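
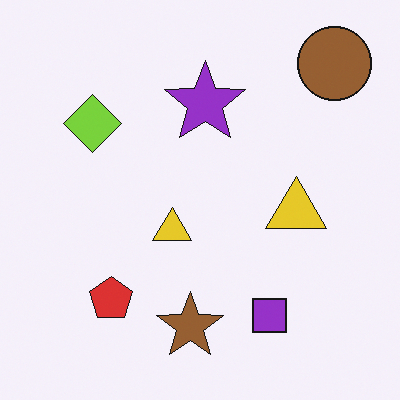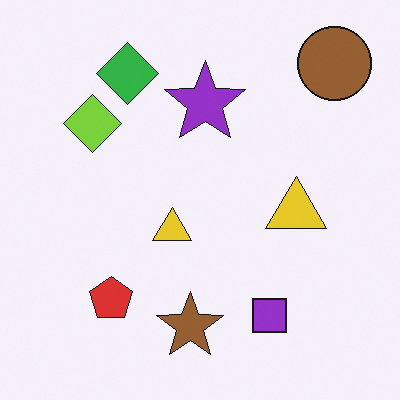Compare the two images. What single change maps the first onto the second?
This is the original image overlaid with an additional green diamond.

A green diamond appears in the second image that is absent from the first.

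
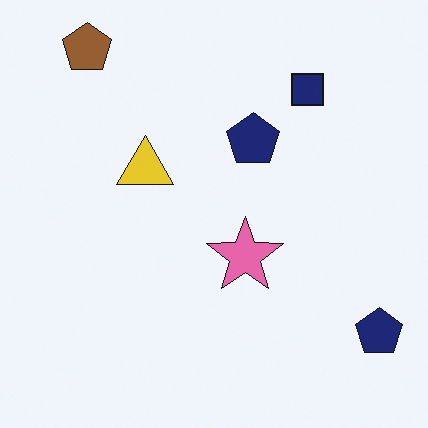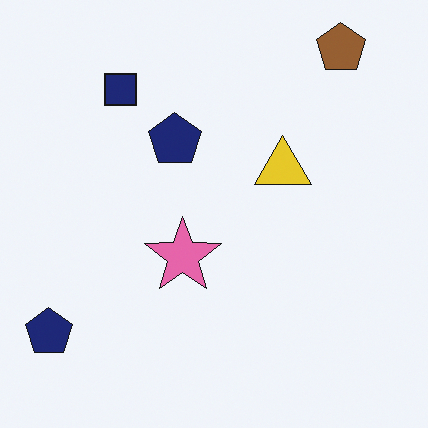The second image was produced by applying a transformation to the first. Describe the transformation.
The second image is the first flipped horizontally (left ↔ right).

The brown pentagon is in the top-left of the first image and the top-right of the second — shapes on opposite sides of the vertical midline have swapped in a mirror flip.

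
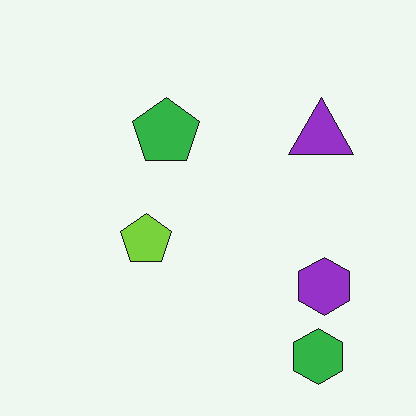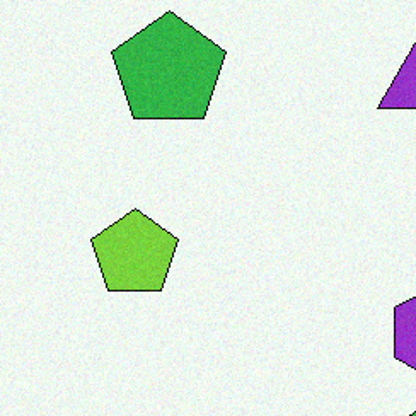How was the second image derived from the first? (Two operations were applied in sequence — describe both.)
The second image is the first degraded with subtle gaussian noise, then cropped to a noticeably smaller region and rescaled.

Random speckle covers the whole image, including the flat background. The visible shapes are larger and the field of view is narrower; shapes near the original edges may be partly or wholly outside the frame — a crop-and-rescale.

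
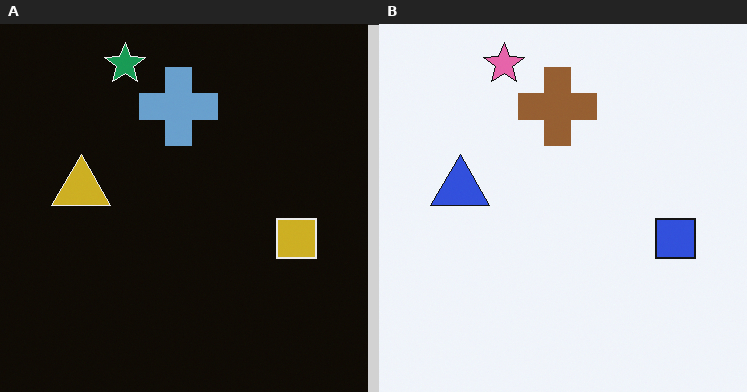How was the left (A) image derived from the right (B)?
The left (A) image is the right (B) color-inverted (negative).

The light background has become dark and every shape's color is its complement — a photographic negative.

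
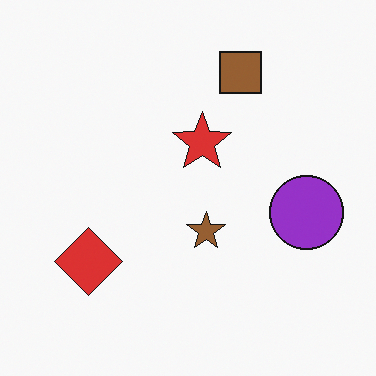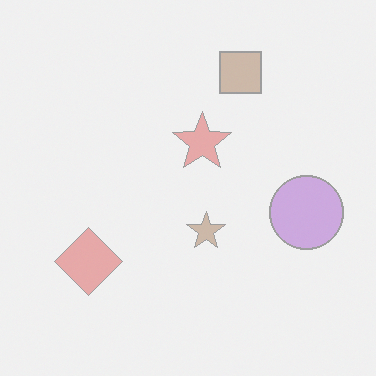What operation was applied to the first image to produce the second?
Given much lower contrast.

Tones are pushed toward mid-grey across the whole image — a global contrast change.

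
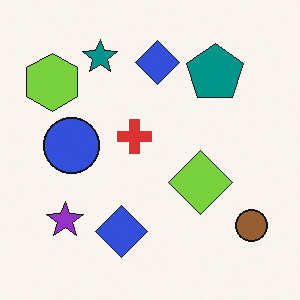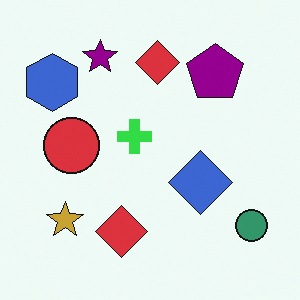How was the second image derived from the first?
Hue-shifted by a moderate amount.

Every shape's color has rotated by the same amount around the hue wheel — a uniform hue shift.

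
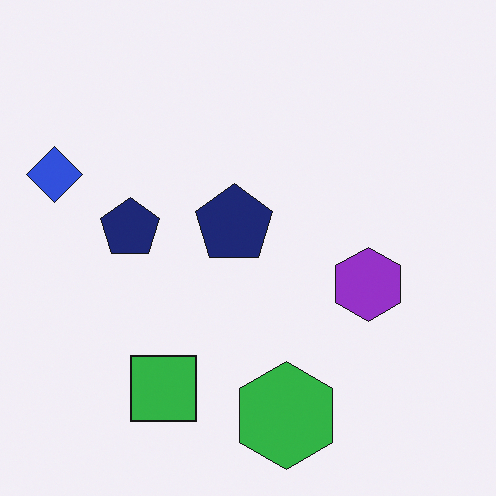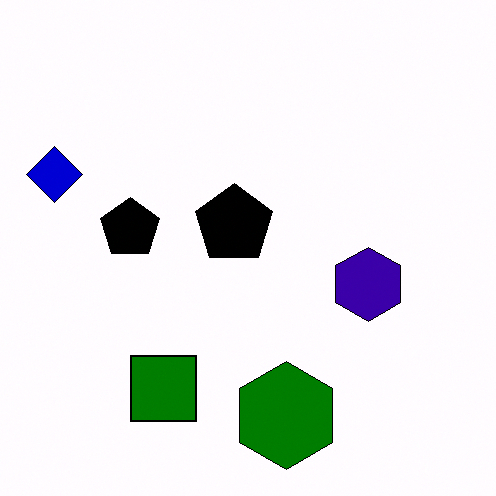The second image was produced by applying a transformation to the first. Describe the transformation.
The second image is the first given much higher contrast.

Tones are pushed away from mid-grey across the whole image — a global contrast change.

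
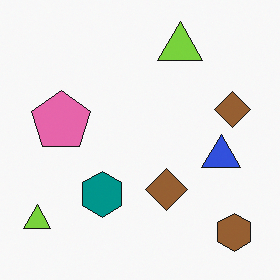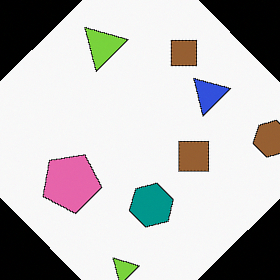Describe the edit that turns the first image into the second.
Rotated counter-clockwise by a large amount — several tens of degrees.

Every shape is tilted by the same angle and the image corners show triangular fill wedges — a whole-image rotation by a non-right angle.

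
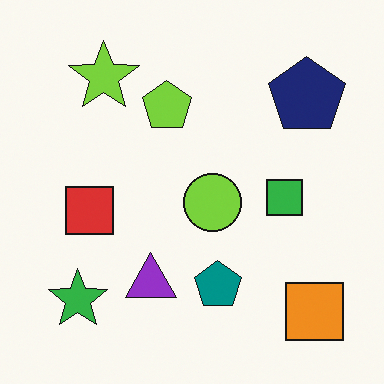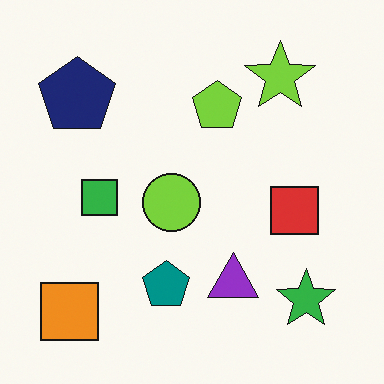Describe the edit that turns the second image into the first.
Flipped horizontally (left ↔ right).

The orange square is in the bottom-left of the second image and the bottom-right of the first — shapes on opposite sides of the vertical midline have swapped in a mirror flip.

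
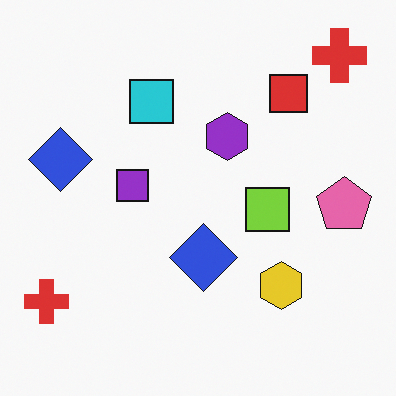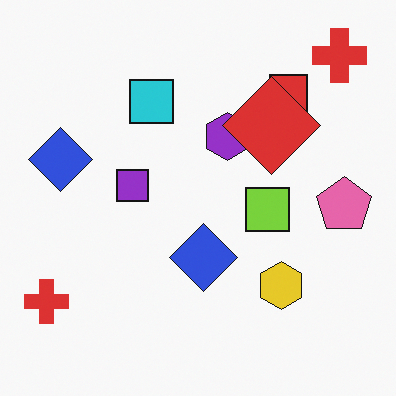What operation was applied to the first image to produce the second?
The transformation is: overlaid with an additional red diamond.

A red diamond appears in the second image that is absent from the first.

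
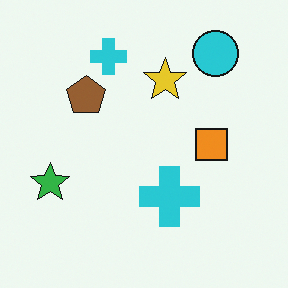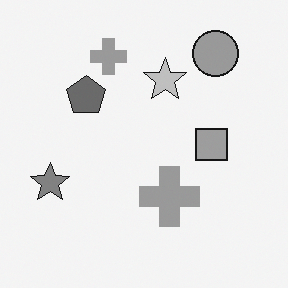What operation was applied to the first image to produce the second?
The second image is the first converted to grayscale.

All color is removed — every shape is now a shade of grey.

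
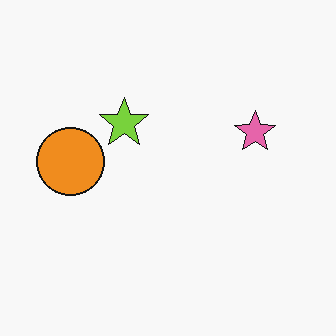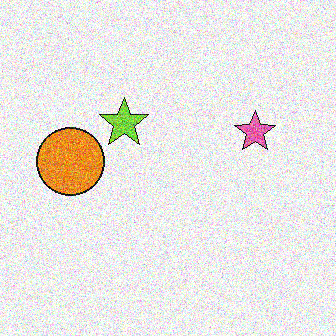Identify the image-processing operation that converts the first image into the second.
The transformation is: degraded with strong gaussian noise.

Random speckle covers the whole image, including the flat background.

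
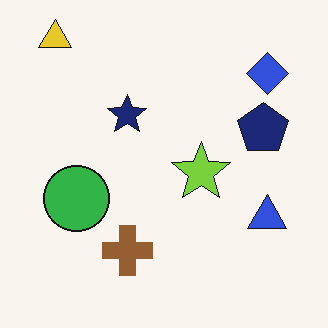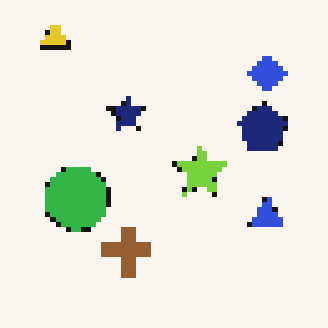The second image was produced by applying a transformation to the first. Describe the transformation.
The second image is the first lightly pixelated (a mild mosaic effect).

Shapes are reduced to large square blocks; fine edges and outlines are lost — a downscale-then-upscale (mosaic) effect.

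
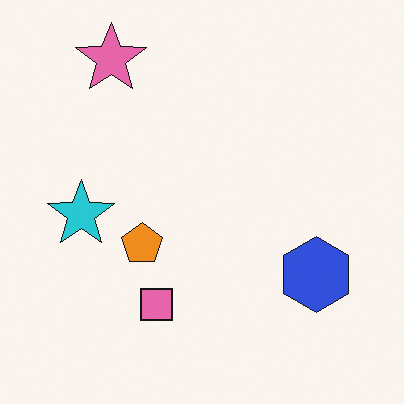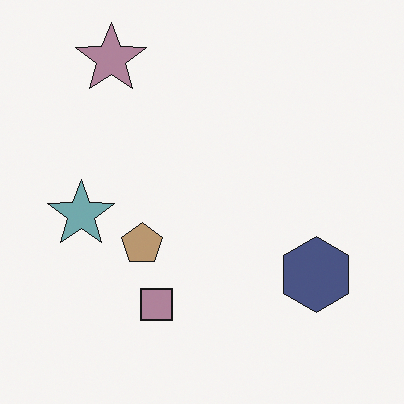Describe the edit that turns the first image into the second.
It was heavily desaturated.

All colors are more muted and greyish — a global saturation change.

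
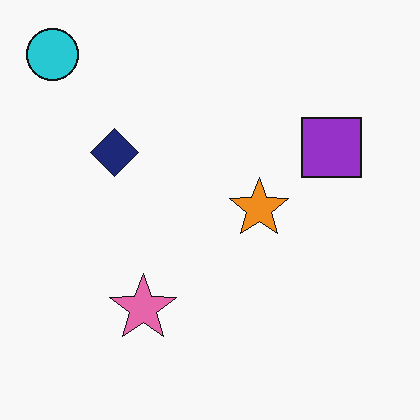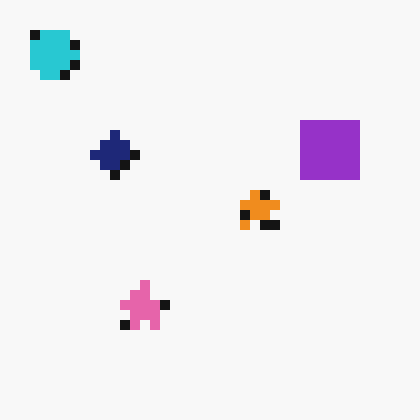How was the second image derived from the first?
This is the original image coarsely pixelated.

Shapes are reduced to large square blocks; fine edges and outlines are lost — a downscale-then-upscale (mosaic) effect.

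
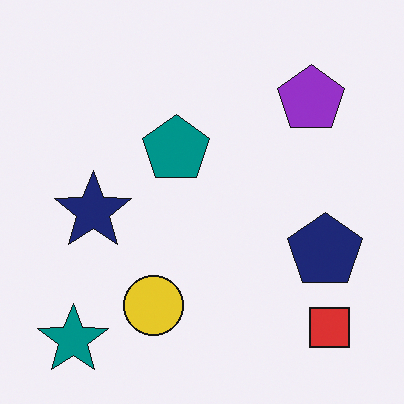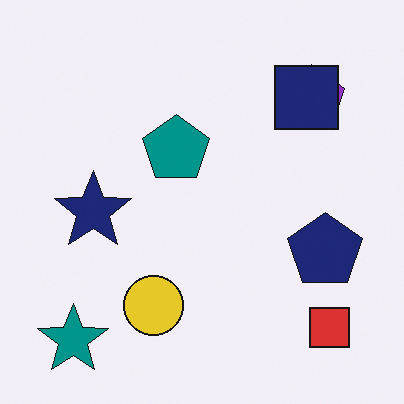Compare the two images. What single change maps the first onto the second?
This is the original image overlaid with an additional navy square.

A navy square appears in the second image that is absent from the first.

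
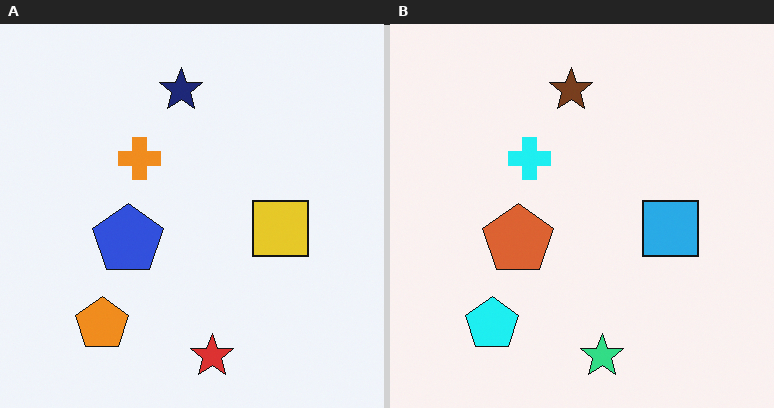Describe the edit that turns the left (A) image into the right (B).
This is the original image hue-shifted by a moderate amount.

Every shape's color has rotated by the same amount around the hue wheel — a uniform hue shift.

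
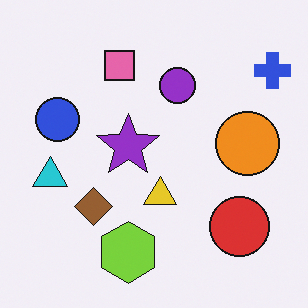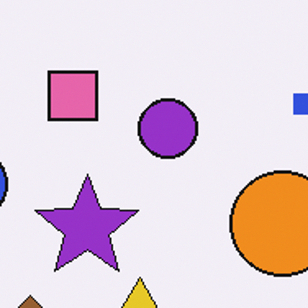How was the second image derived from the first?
This is the original image cropped to a noticeably smaller region and rescaled.

The visible shapes are larger and the field of view is narrower; shapes near the original edges may be partly or wholly outside the frame — a crop-and-rescale.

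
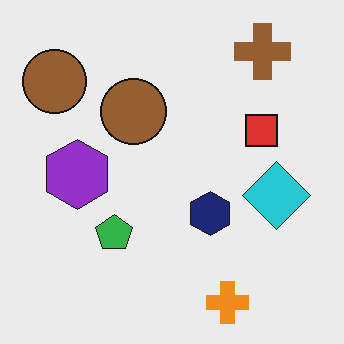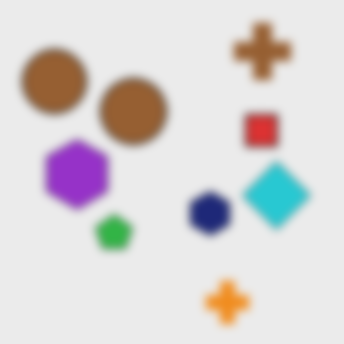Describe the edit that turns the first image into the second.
This is the original image moderately blurred.

Shape edges and outlines are uniformly softened across the whole image.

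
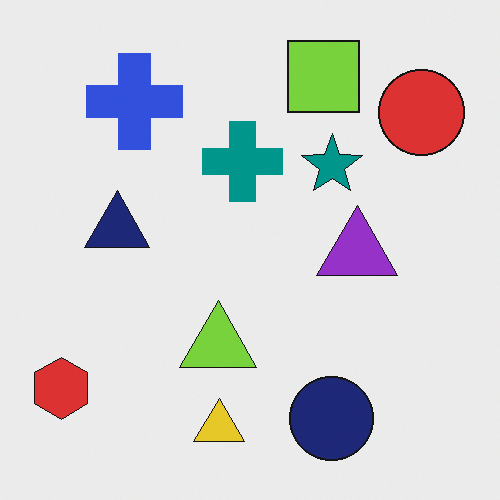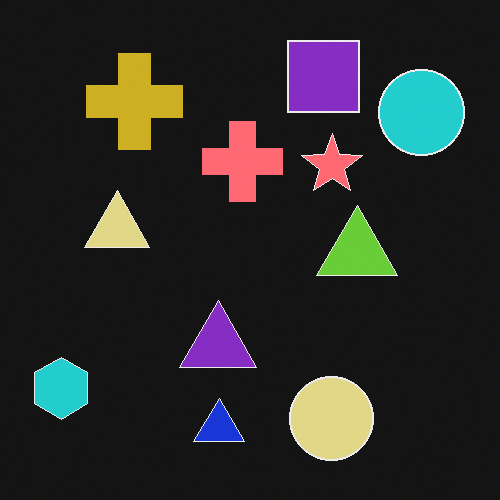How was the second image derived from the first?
Color-inverted (negative).

The light background has become dark and every shape's color is its complement — a photographic negative.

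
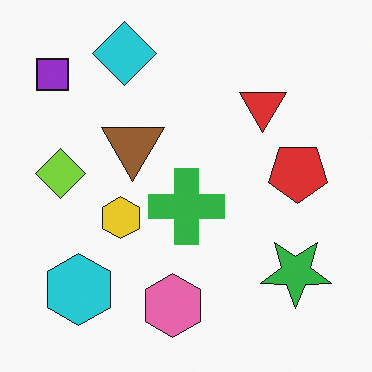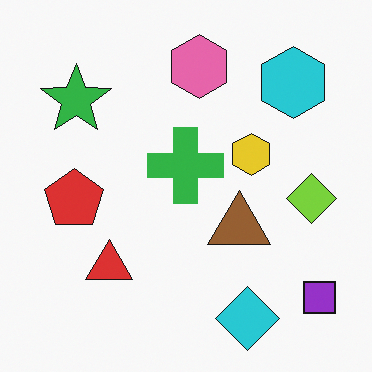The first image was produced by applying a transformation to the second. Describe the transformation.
This is the original image rotated 180°.

The purple square sits in the bottom-right of the second image and the top-left of the first — consistent with a whole-image 180° rotation.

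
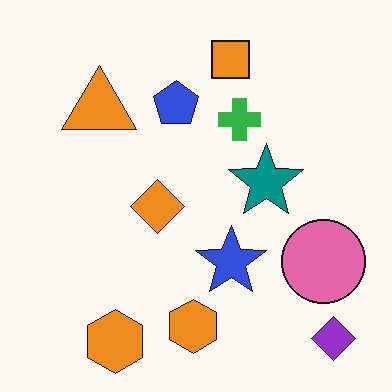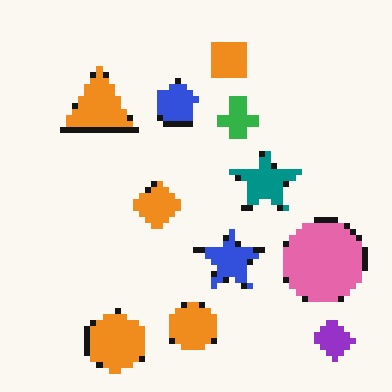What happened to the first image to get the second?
Pixelated into visible square blocks.

Shapes are reduced to large square blocks; fine edges and outlines are lost — a downscale-then-upscale (mosaic) effect.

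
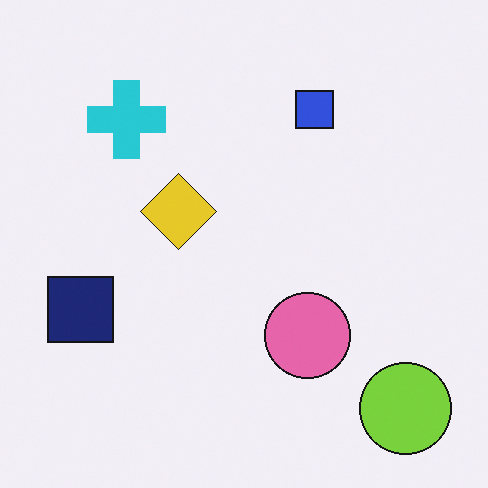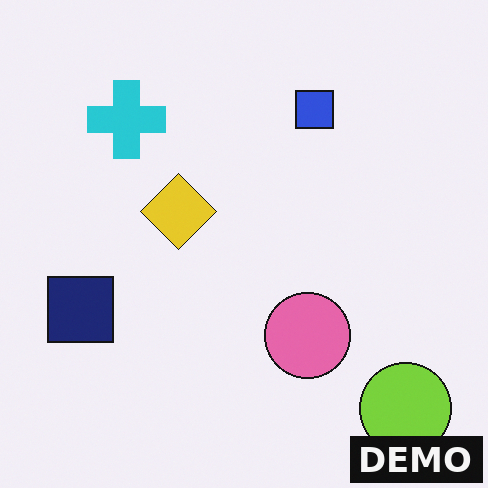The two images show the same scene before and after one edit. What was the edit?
The image was watermarked with the text "DEMO" in the lower-right corner.

A dark label reading "DEMO" appears in the lower-right corner.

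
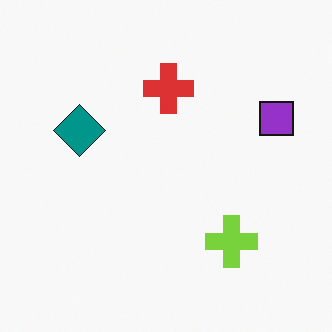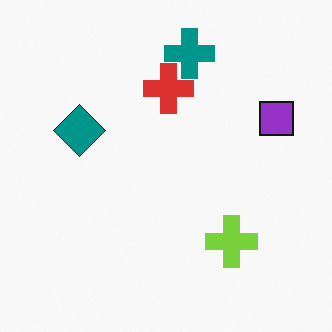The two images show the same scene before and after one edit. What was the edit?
The transformation is: overlaid with an additional teal cross.

A teal cross appears in the second image that is absent from the first.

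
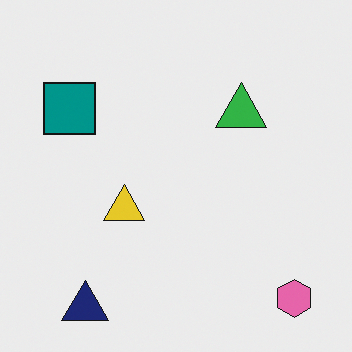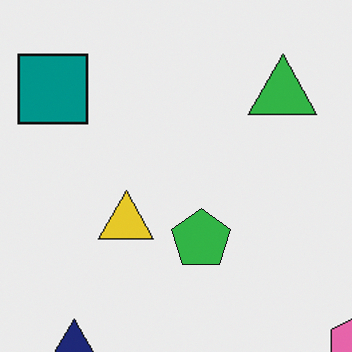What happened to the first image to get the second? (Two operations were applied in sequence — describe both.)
This is the original image cropped slightly and scaled back up, then overlaid with an additional green pentagon.

The visible shapes are larger and the field of view is narrower; shapes near the original edges may be partly or wholly outside the frame — a crop-and-rescale. A green pentagon appears in the second image that is absent from the first.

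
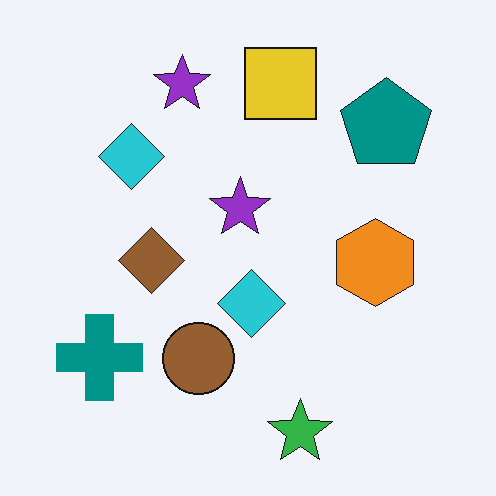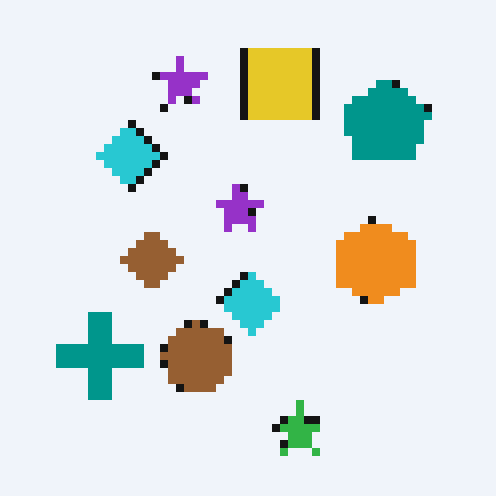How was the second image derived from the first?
It was moderately pixelated.

Shapes are reduced to large square blocks; fine edges and outlines are lost — a downscale-then-upscale (mosaic) effect.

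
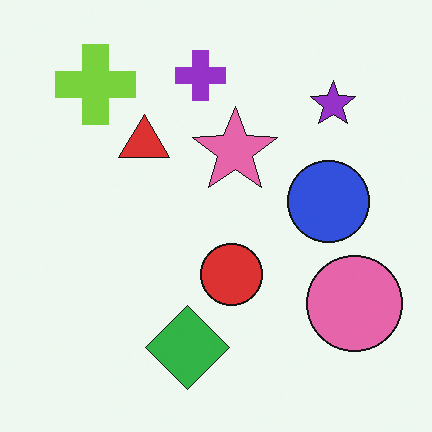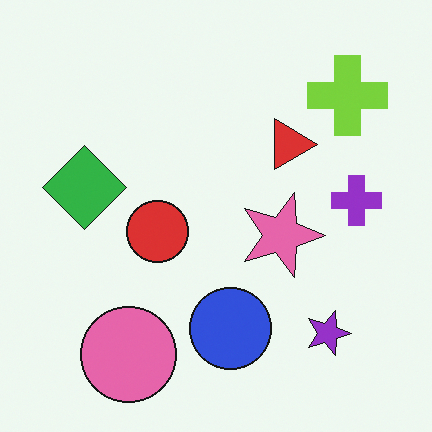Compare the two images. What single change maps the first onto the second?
The second image is the first rotated 90° clockwise.

The lime cross sits in the top-left of the first image and the top-right of the second — consistent with a whole-image 90° clockwise rotation.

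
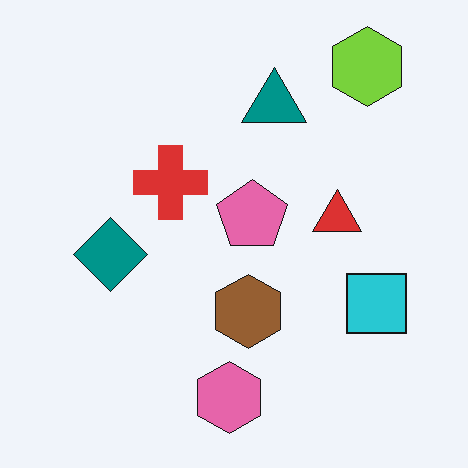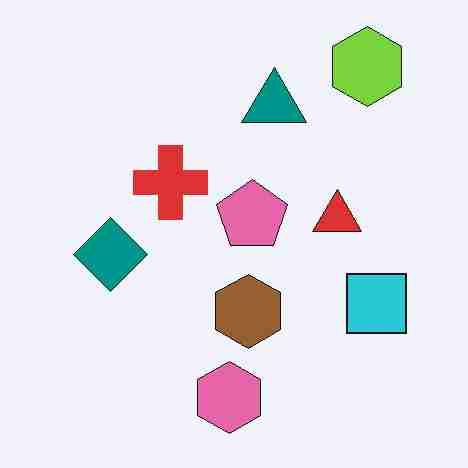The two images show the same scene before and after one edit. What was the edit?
Heavily JPEG-compressed with obvious blocking artifacts.

Blocky 8×8 compression artifacts appear around shape edges and the flat background shows ringing — characteristic JPEG degradation.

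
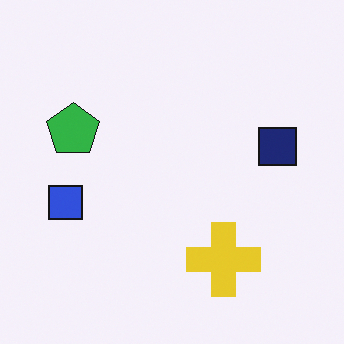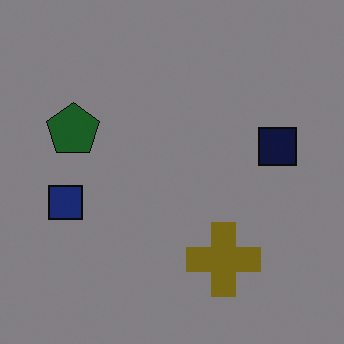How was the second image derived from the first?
This is the original image darkened a lot.

Every pixel — background and shapes alike — is uniformly darkened.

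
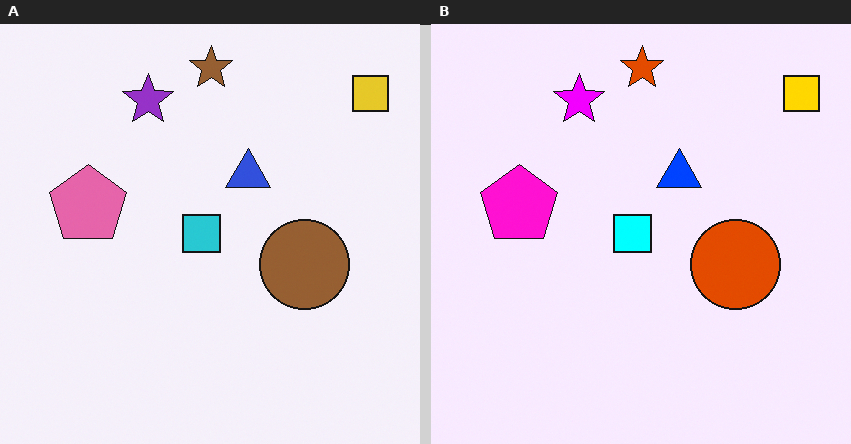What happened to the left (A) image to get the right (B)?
It was made much more vivid (saturation change).

All colors are more vivid — a global saturation change.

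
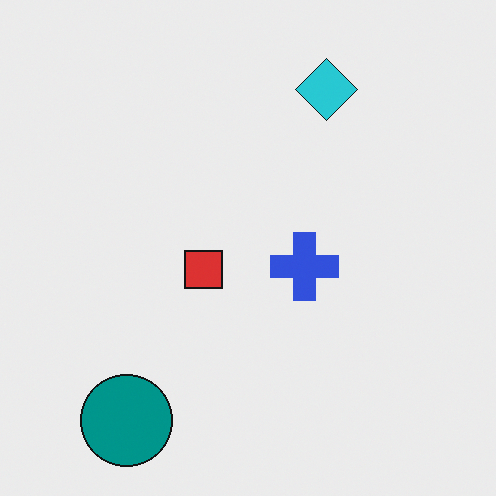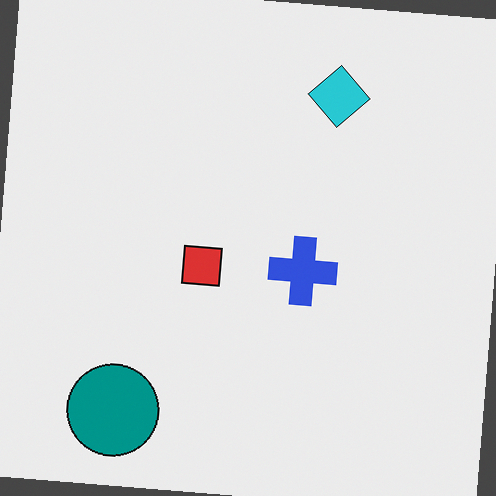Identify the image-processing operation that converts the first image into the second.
This is the original image rotated clockwise by a slight angle.

Every shape is tilted by the same angle and the image corners show triangular fill wedges — a whole-image rotation by a non-right angle.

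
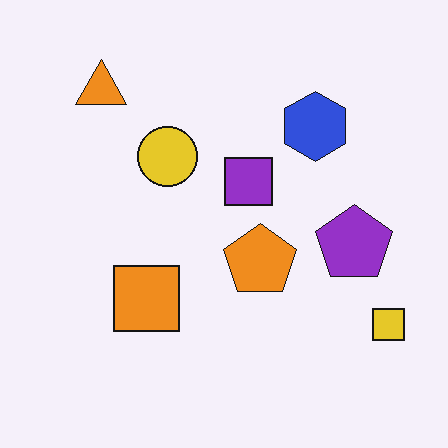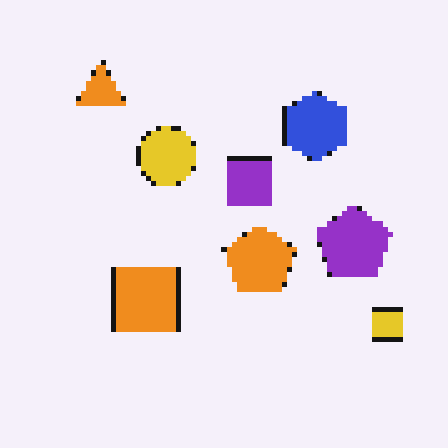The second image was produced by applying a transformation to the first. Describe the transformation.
The image was lightly pixelated (a mild mosaic effect).

Shapes are reduced to large square blocks; fine edges and outlines are lost — a downscale-then-upscale (mosaic) effect.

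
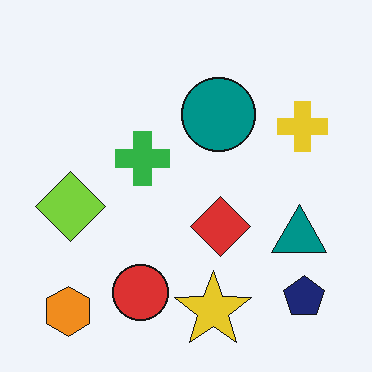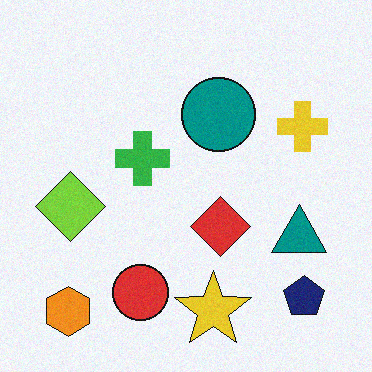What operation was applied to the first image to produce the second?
This is the original image degraded with light additive noise.

Random speckle covers the whole image, including the flat background.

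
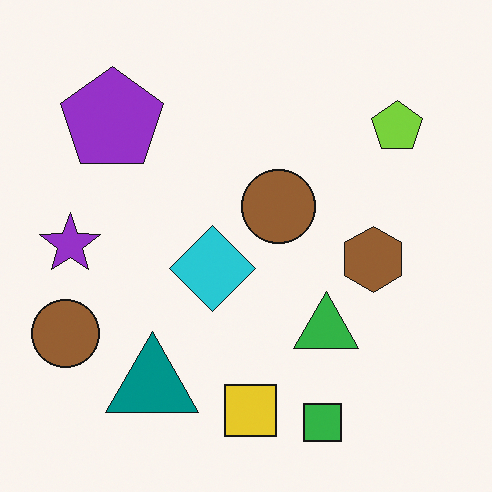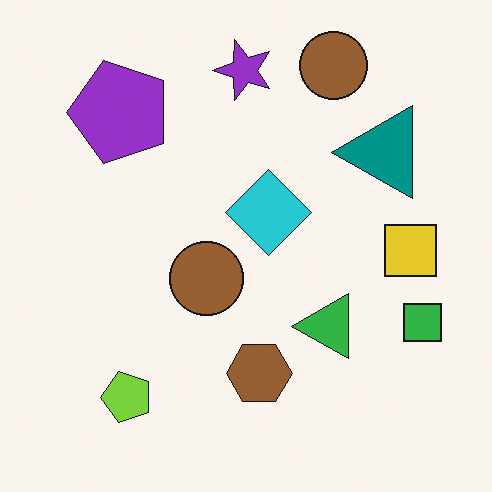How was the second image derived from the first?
The transformation is: transposed (reflected across the top-left ↔ bottom-right diagonal).

Shapes have swapped their row and column positions — what was in the top-right is now in the bottom-left — a diagonal reflection.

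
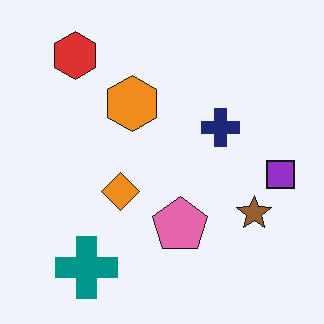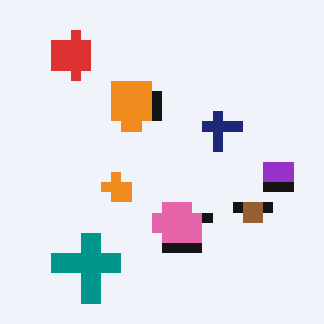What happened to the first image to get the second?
It was heavily pixelated into large blocks.

Shapes are reduced to large square blocks; fine edges and outlines are lost — a downscale-then-upscale (mosaic) effect.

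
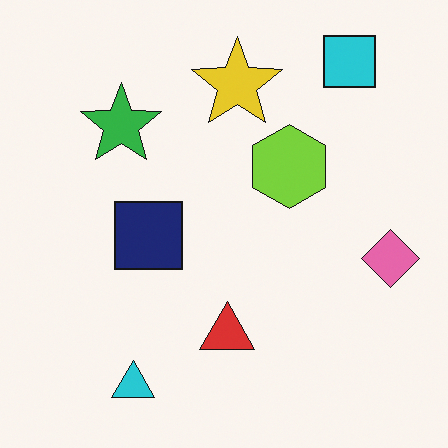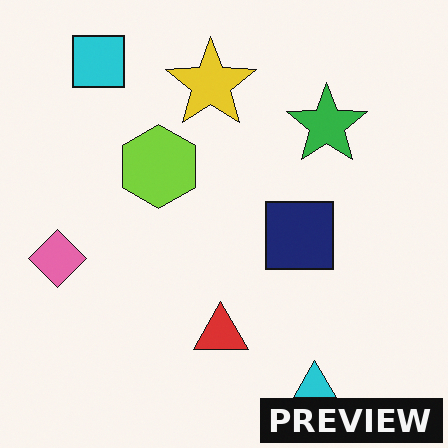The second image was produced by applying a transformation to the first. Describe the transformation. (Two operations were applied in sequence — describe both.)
Flipped horizontally (left ↔ right), then watermarked with the text "PREVIEW" in the lower-right corner.

The pink diamond is in the right of the first image and the left of the second — shapes on opposite sides of the vertical midline have swapped in a mirror flip. A dark label reading "PREVIEW" appears in the lower-right corner.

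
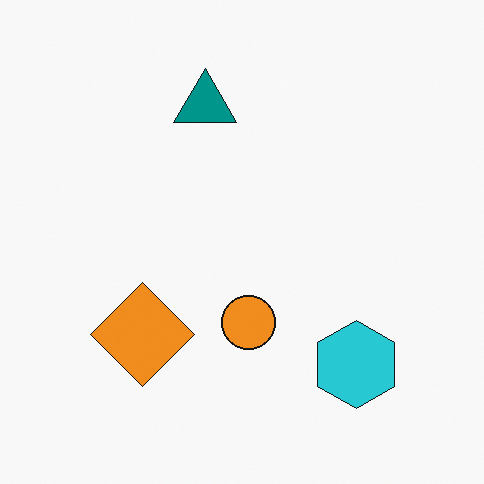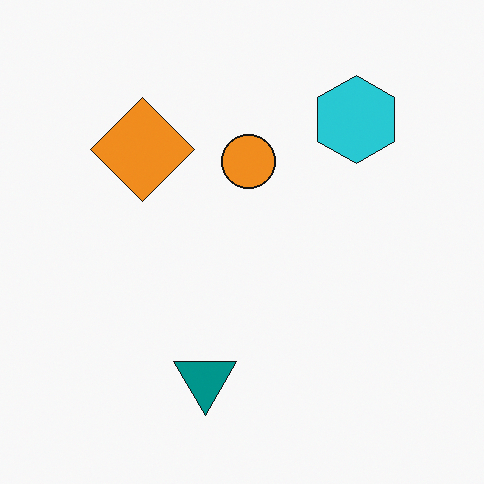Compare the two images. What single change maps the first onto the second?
It was flipped vertically (top ↔ bottom).

The teal triangle is in the top of the first image and the bottom of the second — shapes on opposite sides of the horizontal midline have swapped in a mirror flip.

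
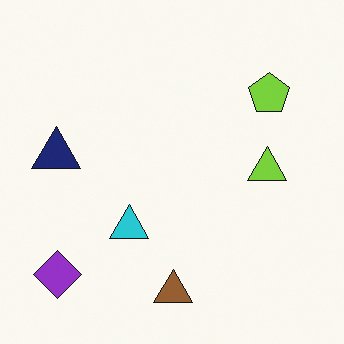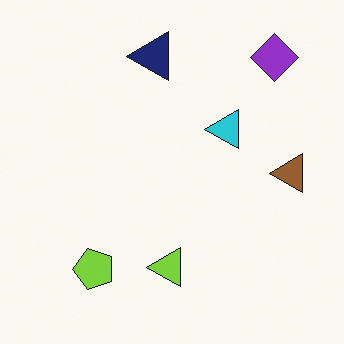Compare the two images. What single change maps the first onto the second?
The transformation is: transposed (reflected across the top-left ↔ bottom-right diagonal).

Shapes have swapped their row and column positions — what was in the top-right is now in the bottom-left — a diagonal reflection.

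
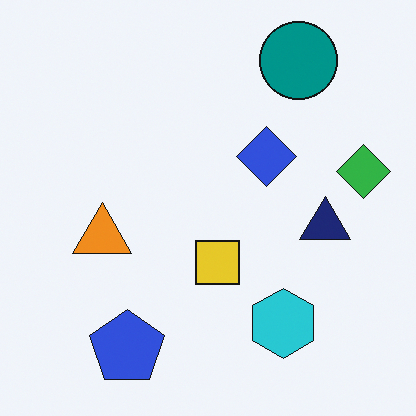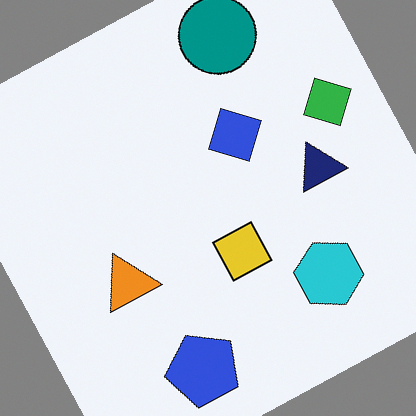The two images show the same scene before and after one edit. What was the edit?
This is the original image rotated counter-clockwise by a moderate amount.

Every shape is tilted by the same angle and the image corners show triangular fill wedges — a whole-image rotation by a non-right angle.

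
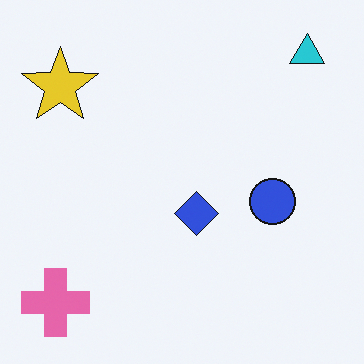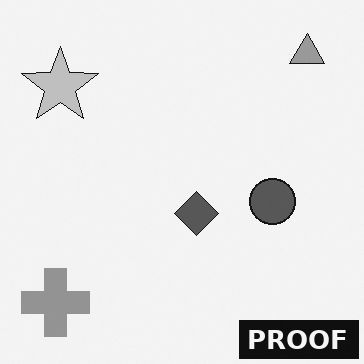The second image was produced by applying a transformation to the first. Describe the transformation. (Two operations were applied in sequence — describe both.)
The second image is the first converted to grayscale, then watermarked with the text "PROOF" in the lower-right corner.

All color is removed — every shape is now a shade of grey. A dark label reading "PROOF" appears in the lower-right corner.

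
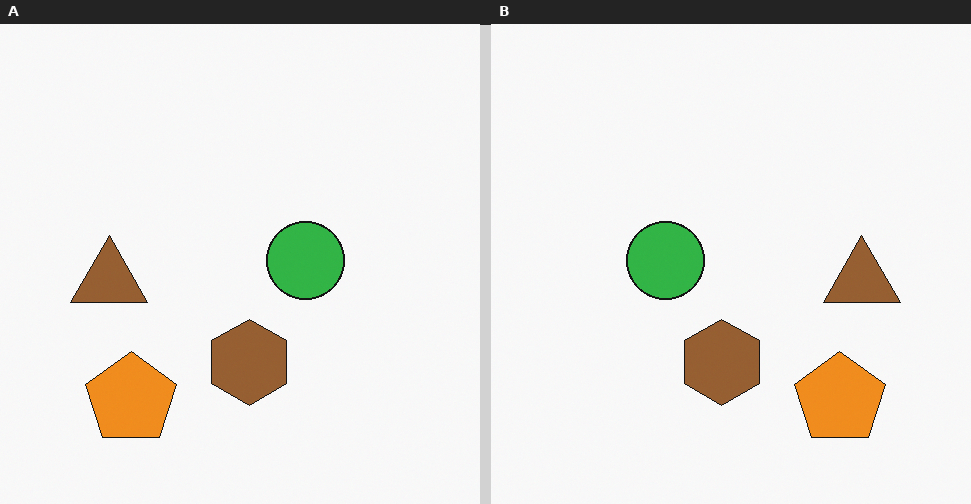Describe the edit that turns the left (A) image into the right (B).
This is the original image flipped horizontally (left ↔ right).

The brown triangle is in the left of the left (A) image and the right of the right (B) — shapes on opposite sides of the vertical midline have swapped in a mirror flip.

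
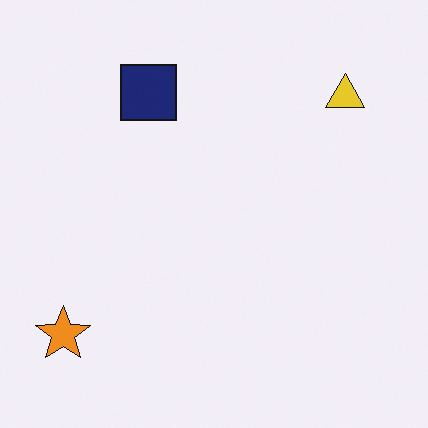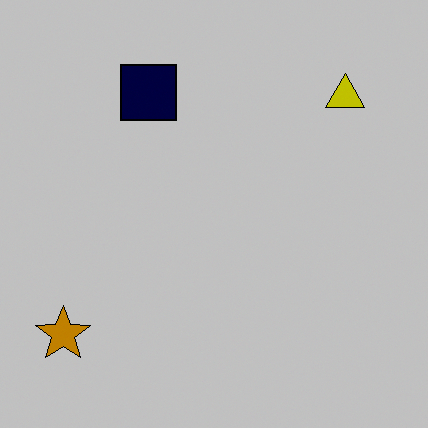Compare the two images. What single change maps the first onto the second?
This is the original image heavily posterized to just a handful of flat colors.

Each flat color has snapped to a coarser quantized level — most visibly, the near-white background has dropped to a flat grey.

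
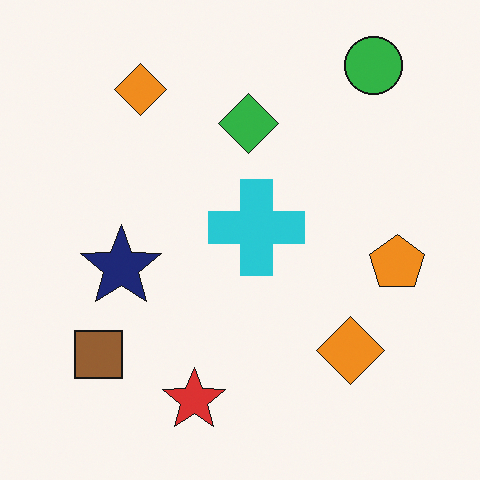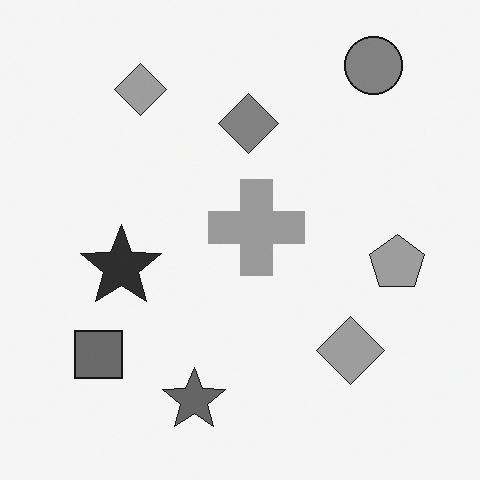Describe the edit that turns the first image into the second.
The image was converted to grayscale.

All color is removed — every shape is now a shade of grey.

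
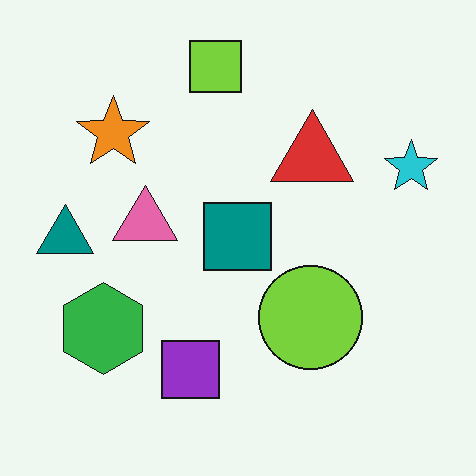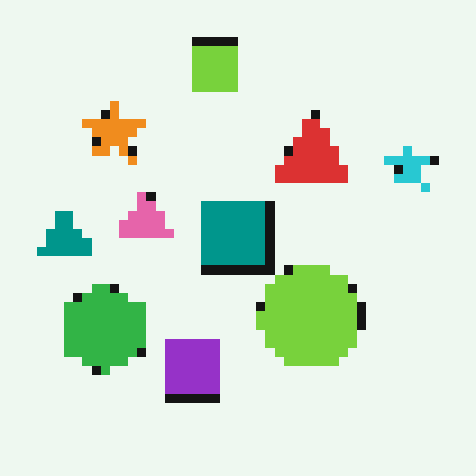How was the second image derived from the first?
Coarsely pixelated.

Shapes are reduced to large square blocks; fine edges and outlines are lost — a downscale-then-upscale (mosaic) effect.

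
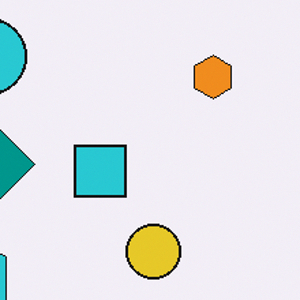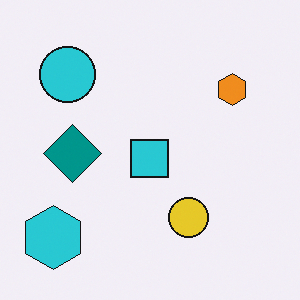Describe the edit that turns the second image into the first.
The image was cropped slightly and scaled back up.

The visible shapes are larger and the field of view is narrower; shapes near the original edges may be partly or wholly outside the frame — a crop-and-rescale.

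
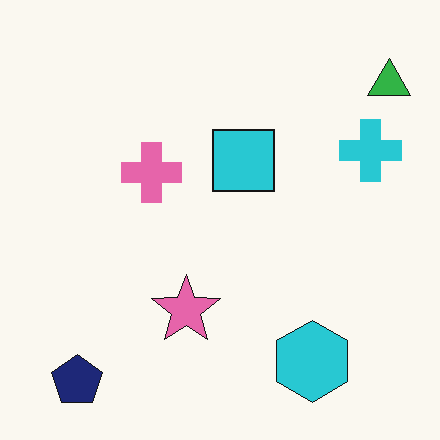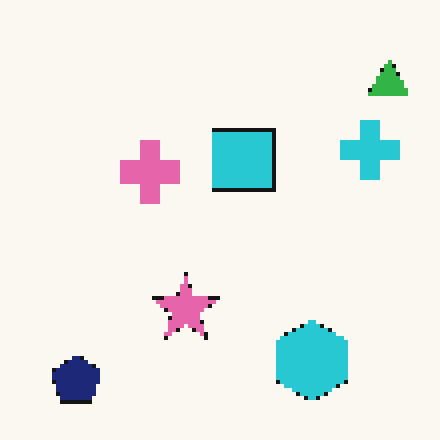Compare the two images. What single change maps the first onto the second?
It was mildly pixelated.

Shapes are reduced to large square blocks; fine edges and outlines are lost — a downscale-then-upscale (mosaic) effect.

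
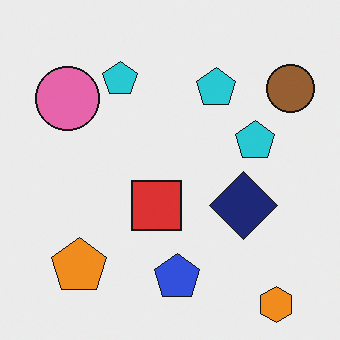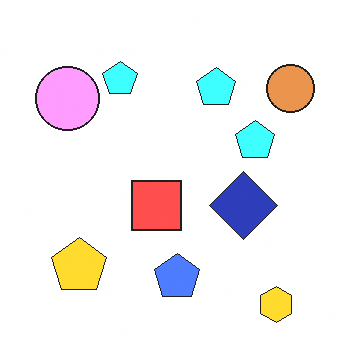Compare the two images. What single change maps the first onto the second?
The second image is the first brightened a lot.

Every pixel — background and shapes alike — is uniformly brightened.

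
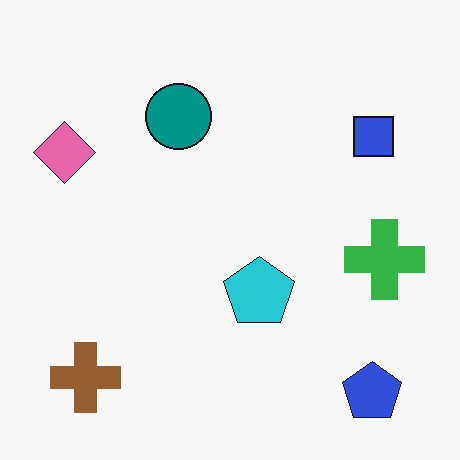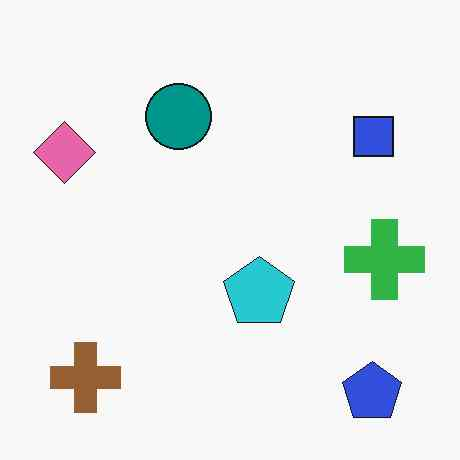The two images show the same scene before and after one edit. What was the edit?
The second image is the first given moderate JPEG compression.

Blocky 8×8 compression artifacts appear around shape edges and the flat background shows ringing — characteristic JPEG degradation.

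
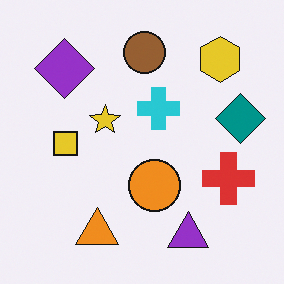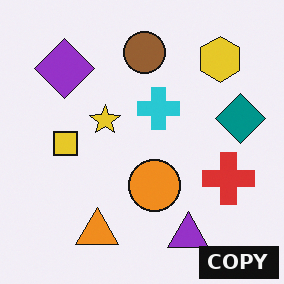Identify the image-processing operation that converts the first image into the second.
The second image is the first watermarked with the text "COPY" in the lower-right corner.

A dark label reading "COPY" appears in the lower-right corner.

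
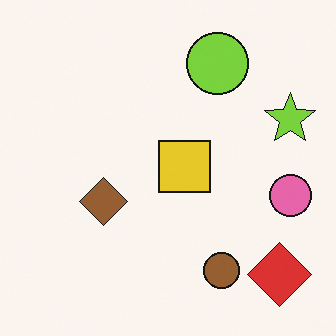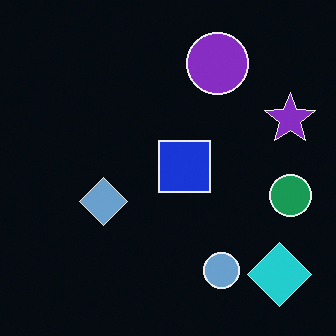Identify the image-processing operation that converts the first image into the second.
The transformation is: color-inverted (negative).

The light background has become dark and every shape's color is its complement — a photographic negative.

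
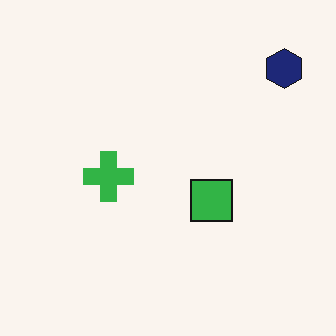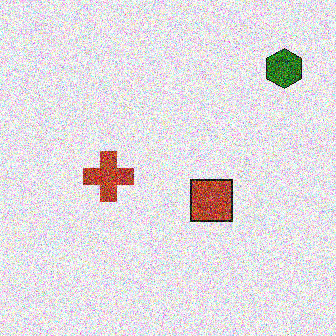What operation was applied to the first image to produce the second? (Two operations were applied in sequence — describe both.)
The transformation is: degraded with heavy additive noise, then hue-shifted through roughly half the color wheel.

Random speckle covers the whole image, including the flat background. Every shape's color has rotated by the same amount around the hue wheel — a uniform hue shift.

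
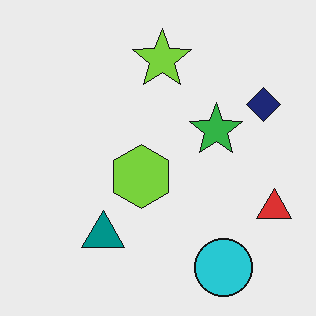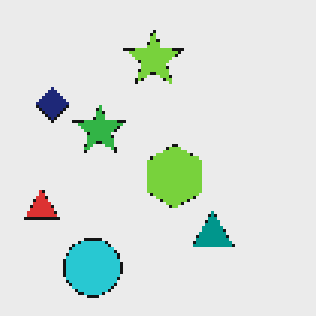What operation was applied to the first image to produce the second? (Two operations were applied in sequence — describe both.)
The image was flipped horizontally (left ↔ right), then mildly pixelated.

The red triangle is in the right of the first image and the left of the second — shapes on opposite sides of the vertical midline have swapped in a mirror flip. Shapes are reduced to large square blocks; fine edges and outlines are lost — a downscale-then-upscale (mosaic) effect.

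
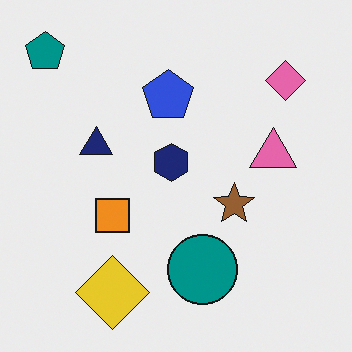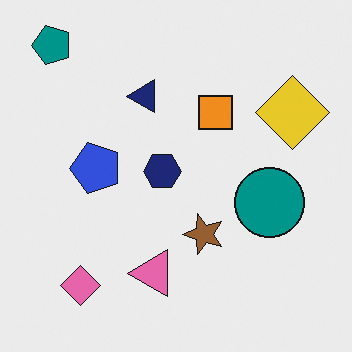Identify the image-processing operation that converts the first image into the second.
The image was transposed (reflected across the top-left ↔ bottom-right diagonal).

Shapes have swapped their row and column positions — what was in the top-right is now in the bottom-left — a diagonal reflection.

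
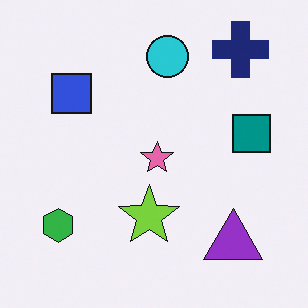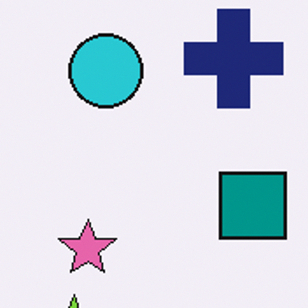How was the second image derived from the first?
The second image is the first cropped to a noticeably smaller region and rescaled.

The visible shapes are larger and the field of view is narrower; shapes near the original edges may be partly or wholly outside the frame — a crop-and-rescale.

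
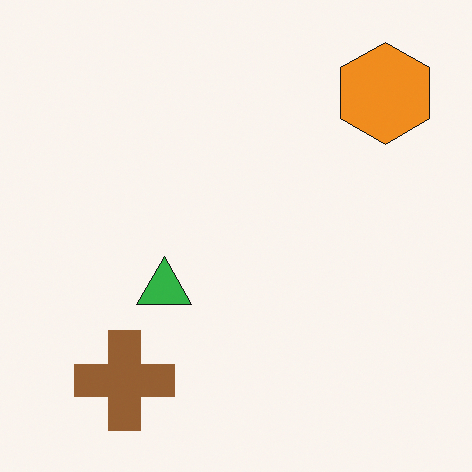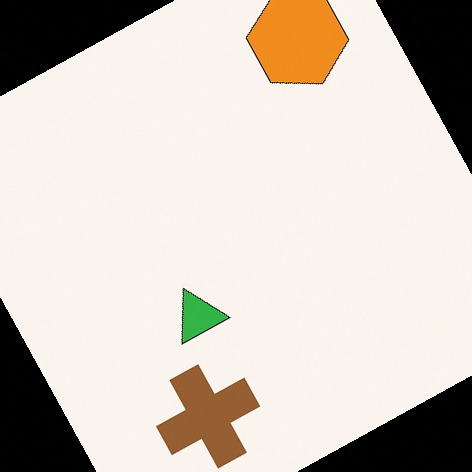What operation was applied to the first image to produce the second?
This is the original image rotated counter-clockwise by a moderate amount.

Every shape is tilted by the same angle and the image corners show triangular fill wedges — a whole-image rotation by a non-right angle.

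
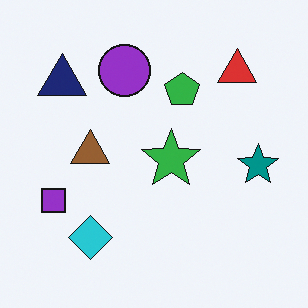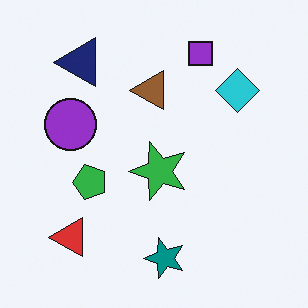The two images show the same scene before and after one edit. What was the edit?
The image was transposed (reflected across the top-left ↔ bottom-right diagonal).

Shapes have swapped their row and column positions — what was in the top-right is now in the bottom-left — a diagonal reflection.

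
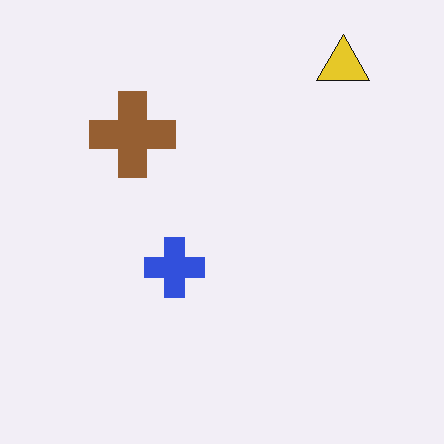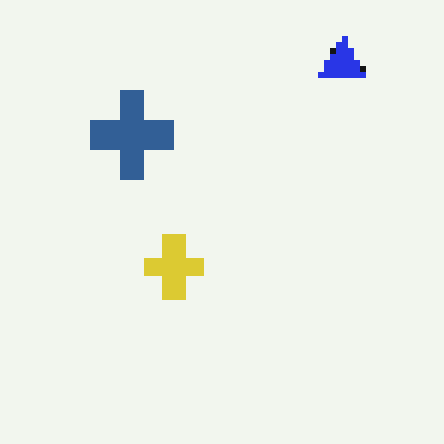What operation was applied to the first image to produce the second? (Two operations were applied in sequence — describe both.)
The image was hue-shifted through roughly half the color wheel, then pixelated into visible square blocks.

Every shape's color has rotated by the same amount around the hue wheel — a uniform hue shift. Shapes are reduced to large square blocks; fine edges and outlines are lost — a downscale-then-upscale (mosaic) effect.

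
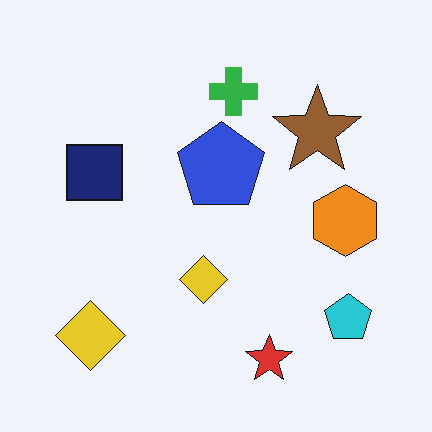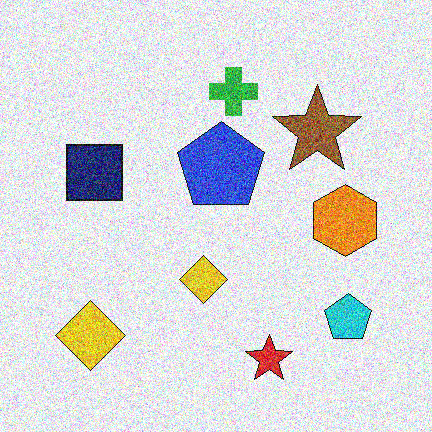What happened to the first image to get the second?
The image was degraded with a thick layer of grain.

Random speckle covers the whole image, including the flat background.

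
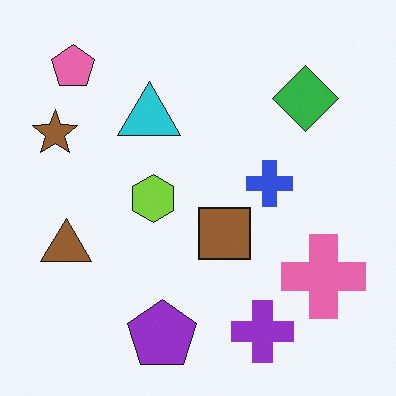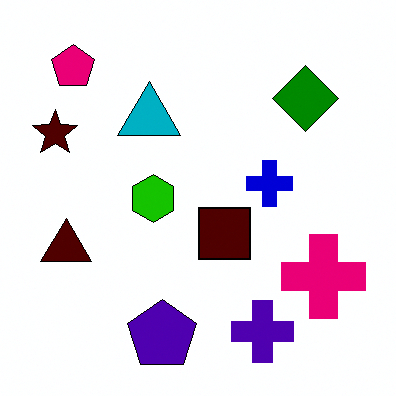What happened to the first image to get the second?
It was boosted in contrast.

Tones are pushed away from mid-grey across the whole image — a global contrast change.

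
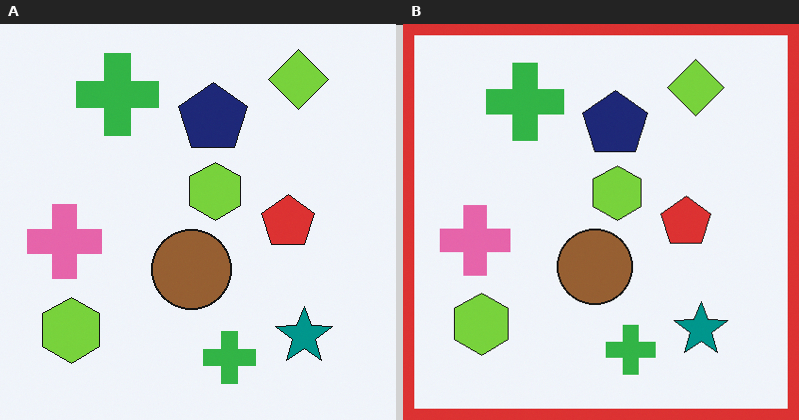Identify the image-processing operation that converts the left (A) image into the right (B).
It was framed with a red border.

A solid red frame runs around the edge of the right (B) image, with the content slightly shrunk inside it.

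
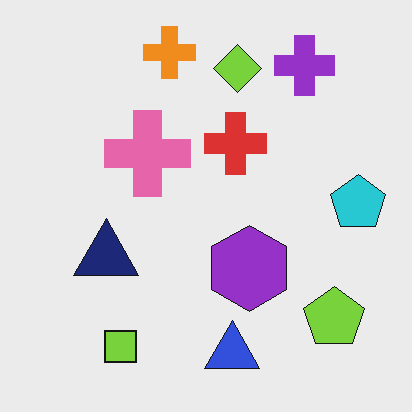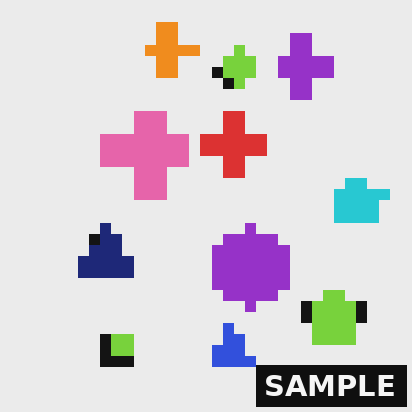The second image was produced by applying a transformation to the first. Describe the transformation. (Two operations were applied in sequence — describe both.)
The transformation is: heavily pixelated into large blocks, then watermarked with the text "SAMPLE" in the lower-right corner.

Shapes are reduced to large square blocks; fine edges and outlines are lost — a downscale-then-upscale (mosaic) effect. A dark label reading "SAMPLE" appears in the lower-right corner.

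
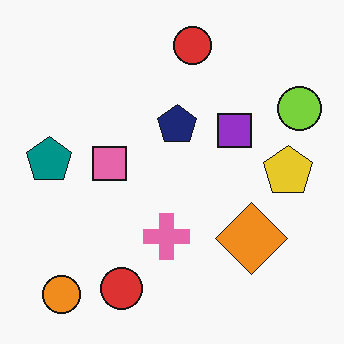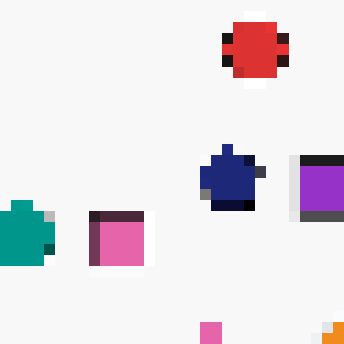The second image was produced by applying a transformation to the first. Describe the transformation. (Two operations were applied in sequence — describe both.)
This is the original image cropped to a noticeably smaller region and rescaled, then heavily pixelated into large blocks.

The visible shapes are larger and the field of view is narrower; shapes near the original edges may be partly or wholly outside the frame — a crop-and-rescale. Shapes are reduced to large square blocks; fine edges and outlines are lost — a downscale-then-upscale (mosaic) effect.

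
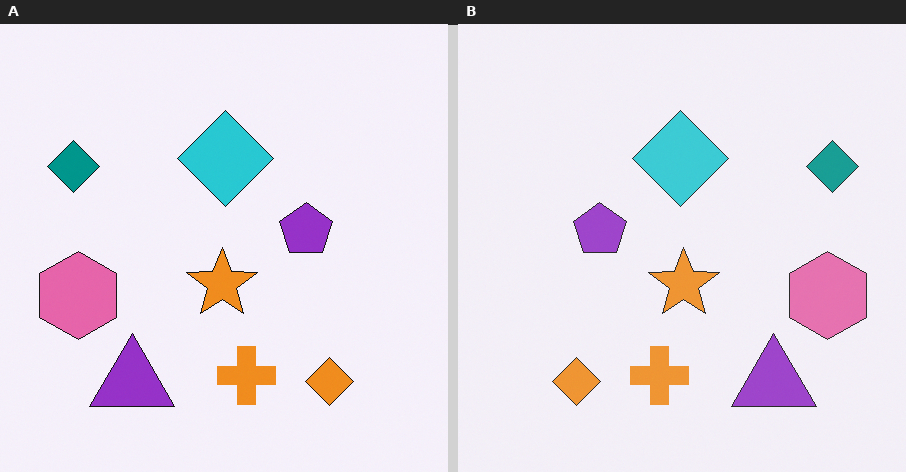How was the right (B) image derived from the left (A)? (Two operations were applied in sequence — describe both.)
The image was flipped horizontally (left ↔ right), then given slightly reduced contrast.

The teal diamond is in the top-left of the left (A) image and the top-right of the right (B) — shapes on opposite sides of the vertical midline have swapped in a mirror flip. Tones are pushed toward mid-grey across the whole image — a global contrast change.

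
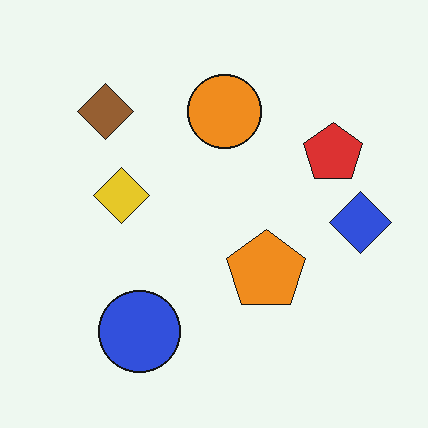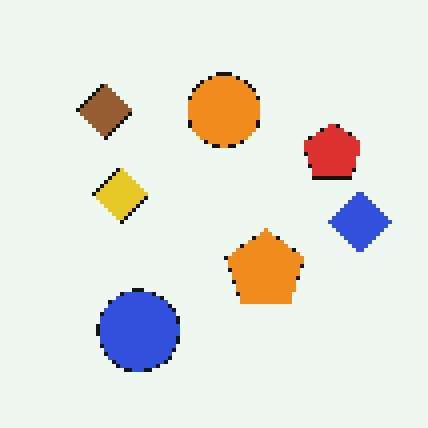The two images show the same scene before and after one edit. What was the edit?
The image was mildly pixelated.

Shapes are reduced to large square blocks; fine edges and outlines are lost — a downscale-then-upscale (mosaic) effect.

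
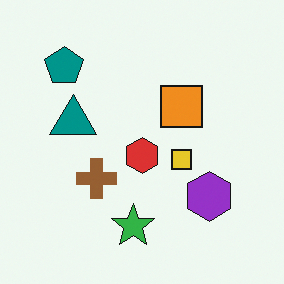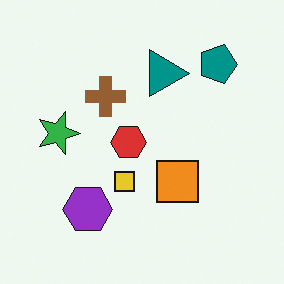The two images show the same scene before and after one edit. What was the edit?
It was rotated 90° clockwise.

The teal pentagon sits in the top-left of the first image and the top-right of the second — consistent with a whole-image 90° clockwise rotation.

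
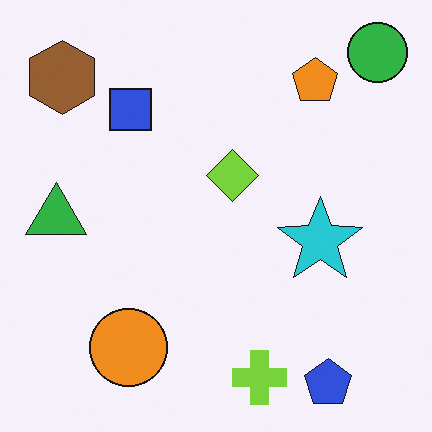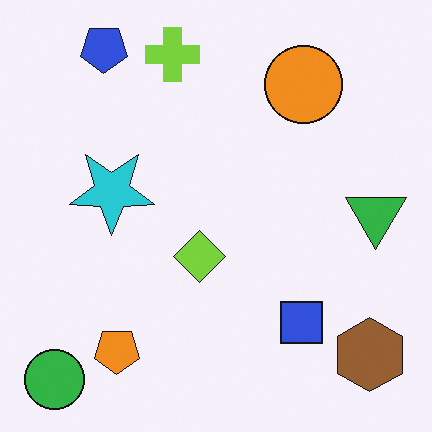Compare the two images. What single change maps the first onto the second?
This is the original image rotated 180°.

The green circle sits in the top-right of the first image and the bottom-left of the second — consistent with a whole-image 180° rotation.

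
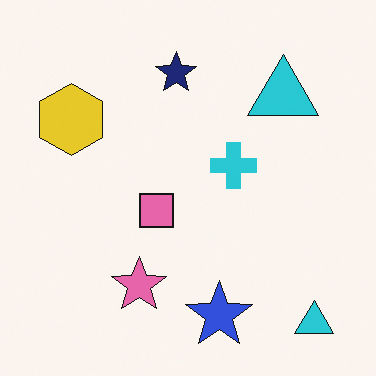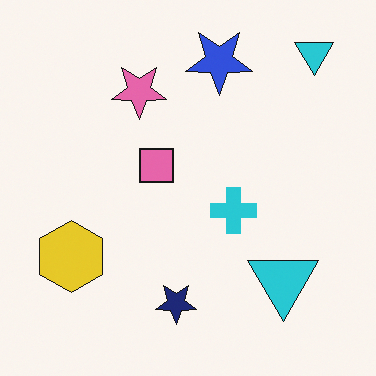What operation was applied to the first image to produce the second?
This is the original image flipped vertically (top ↔ bottom).

The blue star is in the bottom of the first image and the top of the second — shapes on opposite sides of the horizontal midline have swapped in a mirror flip.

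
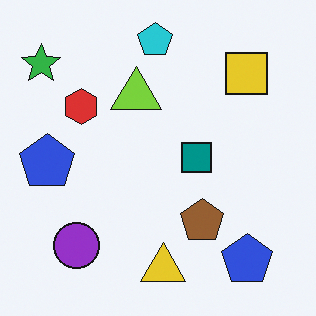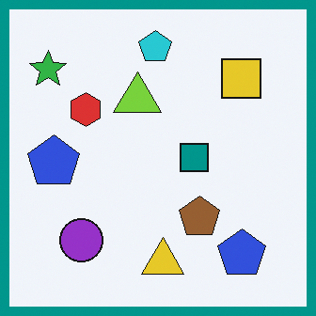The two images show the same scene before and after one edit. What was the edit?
This is the original image framed with a teal border.

A solid teal frame runs around the edge of the second image, with the content slightly shrunk inside it.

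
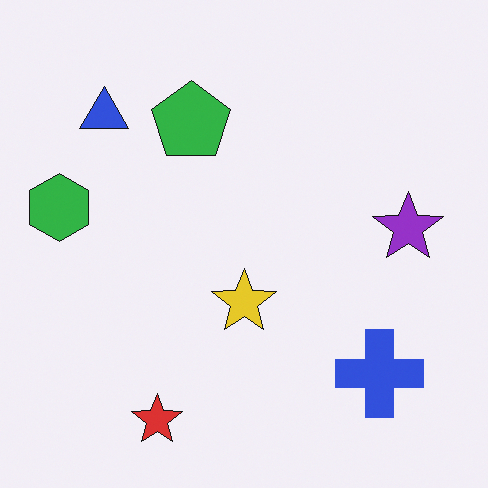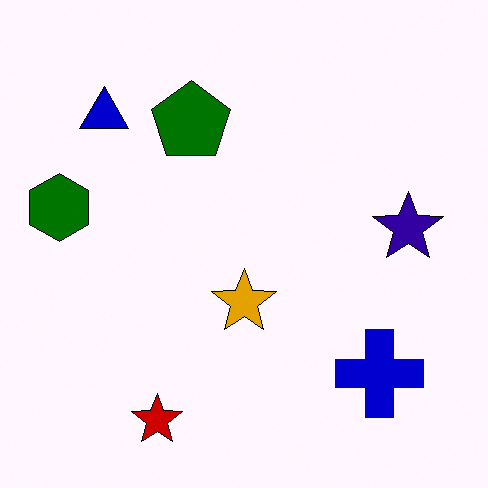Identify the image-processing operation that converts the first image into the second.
Boosted in contrast.

Tones are pushed away from mid-grey across the whole image — a global contrast change.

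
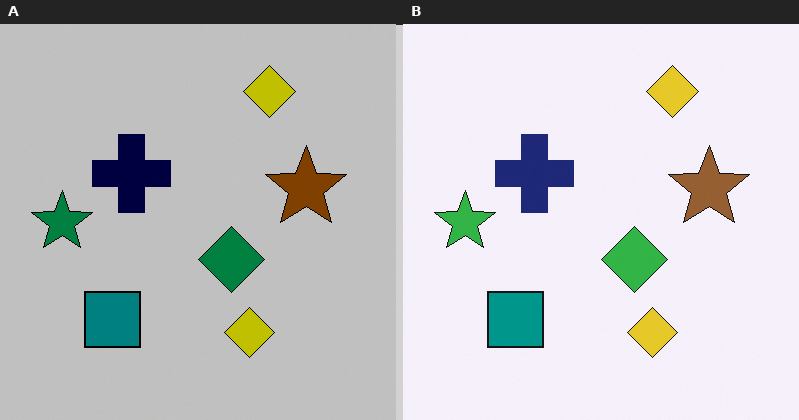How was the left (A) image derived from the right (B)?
This is the original image aggressively posterized.

Each flat color has snapped to a coarser quantized level — most visibly, the near-white background has dropped to a flat grey.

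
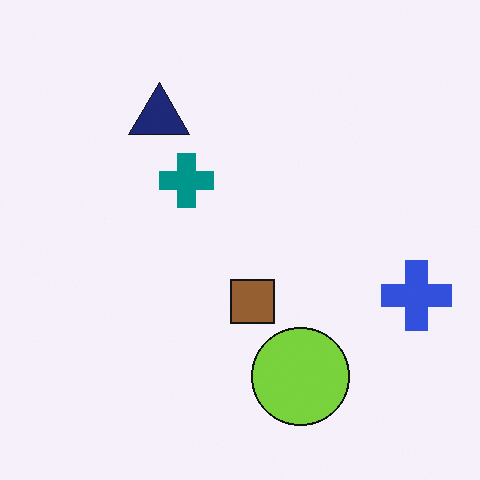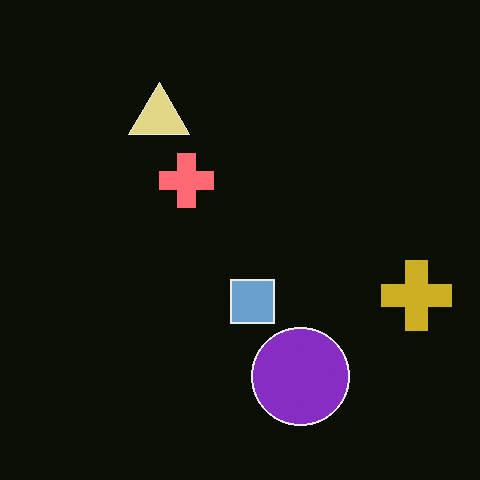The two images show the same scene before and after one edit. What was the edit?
The transformation is: color-inverted (negative).

The light background has become dark and every shape's color is its complement — a photographic negative.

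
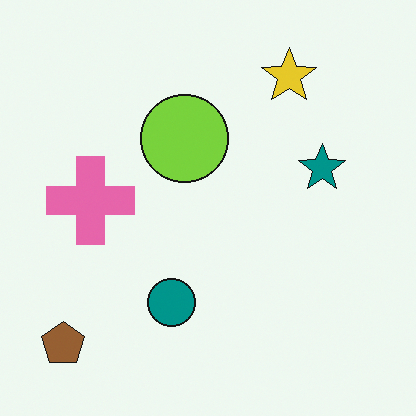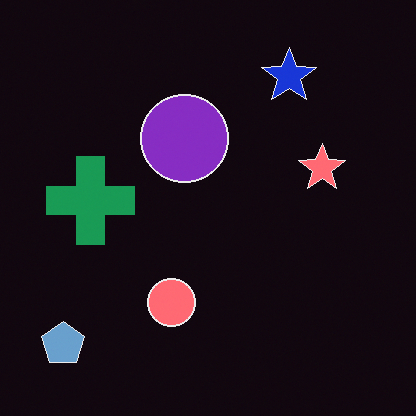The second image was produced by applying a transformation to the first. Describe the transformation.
This is the original image color-inverted (negative).

The light background has become dark and every shape's color is its complement — a photographic negative.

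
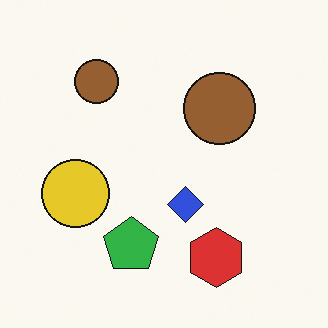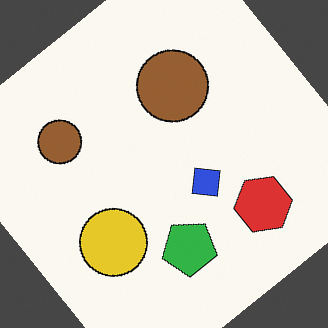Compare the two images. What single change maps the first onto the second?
Rotated counter-clockwise by a large amount — several tens of degrees.

Every shape is tilted by the same angle and the image corners show triangular fill wedges — a whole-image rotation by a non-right angle.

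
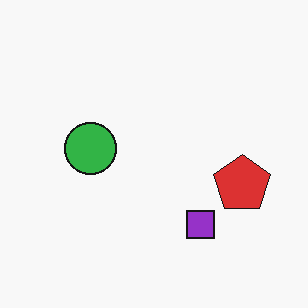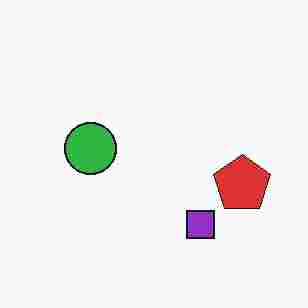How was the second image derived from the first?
Heavily JPEG-compressed with obvious blocking artifacts.

Blocky 8×8 compression artifacts appear around shape edges and the flat background shows ringing — characteristic JPEG degradation.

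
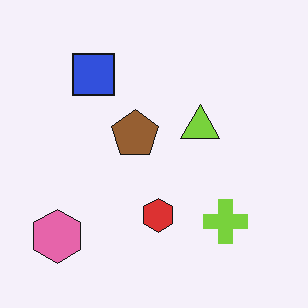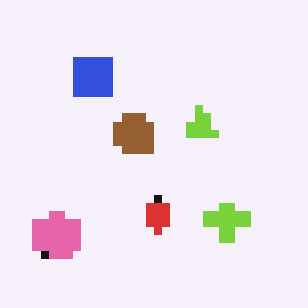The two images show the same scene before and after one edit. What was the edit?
This is the original image moderately pixelated.

Shapes are reduced to large square blocks; fine edges and outlines are lost — a downscale-then-upscale (mosaic) effect.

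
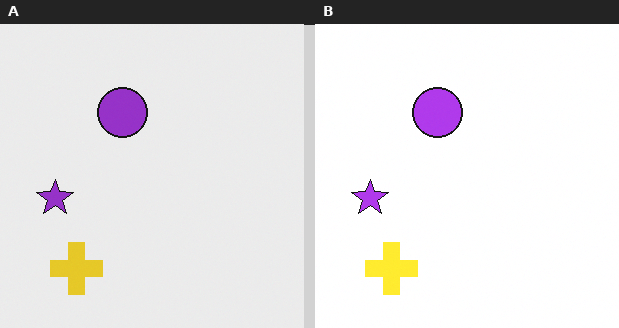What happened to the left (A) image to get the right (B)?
This is the original image brightened a little.

Every pixel — background and shapes alike — is uniformly brightened.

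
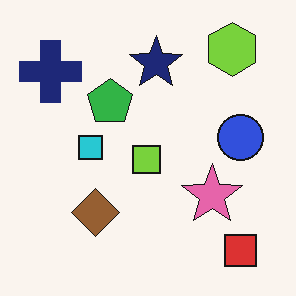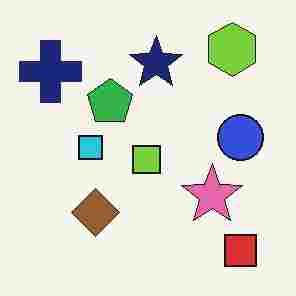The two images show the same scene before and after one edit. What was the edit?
The transformation is: heavily JPEG-compressed with obvious blocking artifacts.

Blocky 8×8 compression artifacts appear around shape edges and the flat background shows ringing — characteristic JPEG degradation.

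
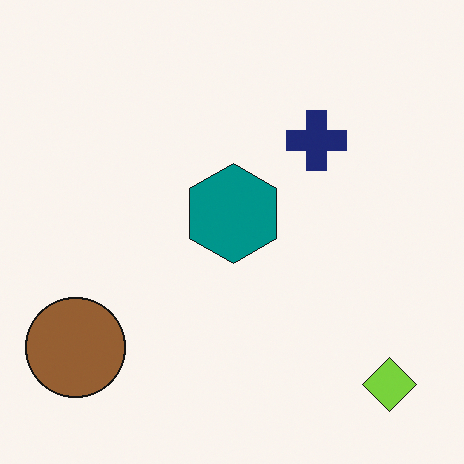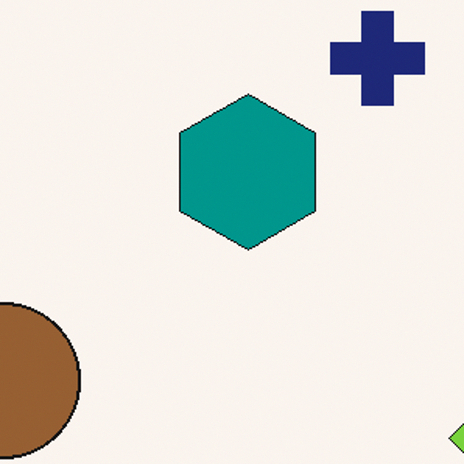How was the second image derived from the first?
It was cropped to a modestly smaller region and rescaled.

The visible shapes are larger and the field of view is narrower; shapes near the original edges may be partly or wholly outside the frame — a crop-and-rescale.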